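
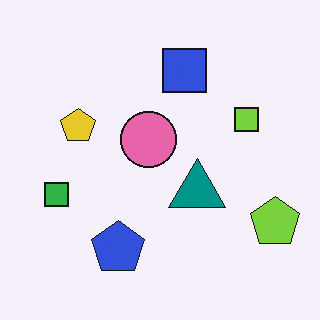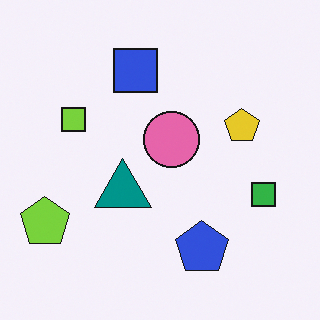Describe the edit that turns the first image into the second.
Flipped horizontally (left ↔ right).

The lime pentagon is in the bottom-right of the first image and the bottom-left of the second — shapes on opposite sides of the vertical midline have swapped in a mirror flip.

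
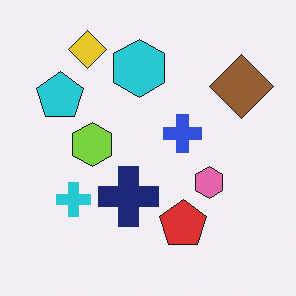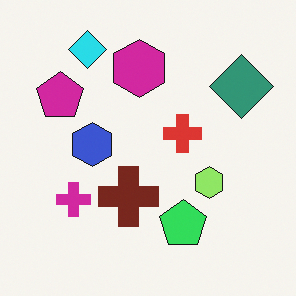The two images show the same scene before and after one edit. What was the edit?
The second image is the first hue-shifted noticeably.

Every shape's color has rotated by the same amount around the hue wheel — a uniform hue shift.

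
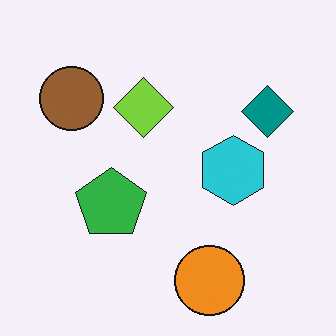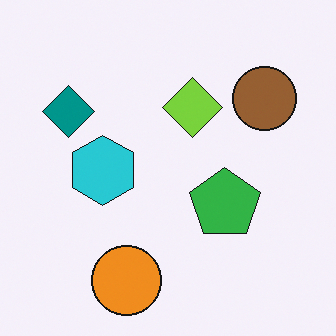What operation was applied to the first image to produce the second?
The transformation is: flipped horizontally (left ↔ right).

The teal diamond is in the top-right of the first image and the top-left of the second — shapes on opposite sides of the vertical midline have swapped in a mirror flip.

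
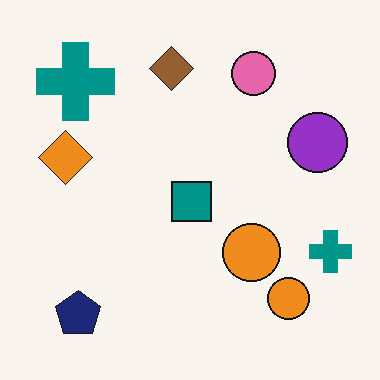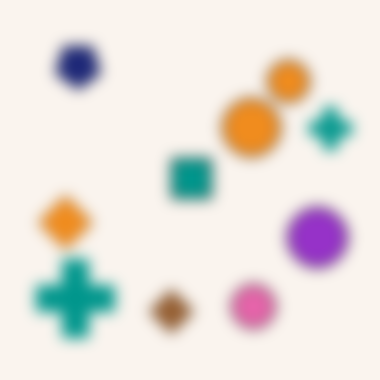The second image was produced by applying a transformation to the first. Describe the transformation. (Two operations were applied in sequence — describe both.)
The transformation is: strongly gaussian-blurred, then flipped vertically (top ↔ bottom).

Shape edges and outlines are uniformly softened across the whole image. The navy pentagon is in the bottom-left of the first image and the top-left of the second — shapes on opposite sides of the horizontal midline have swapped in a mirror flip.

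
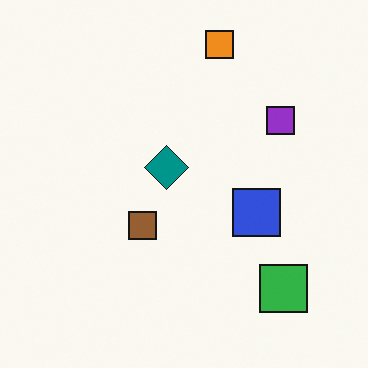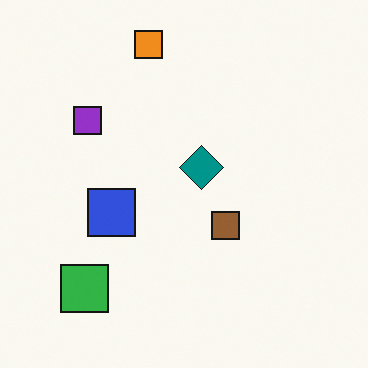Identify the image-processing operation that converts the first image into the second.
The image was flipped horizontally (left ↔ right).

The green square is in the bottom-right of the first image and the bottom-left of the second — shapes on opposite sides of the vertical midline have swapped in a mirror flip.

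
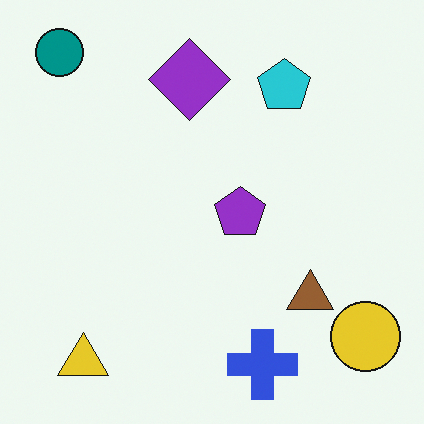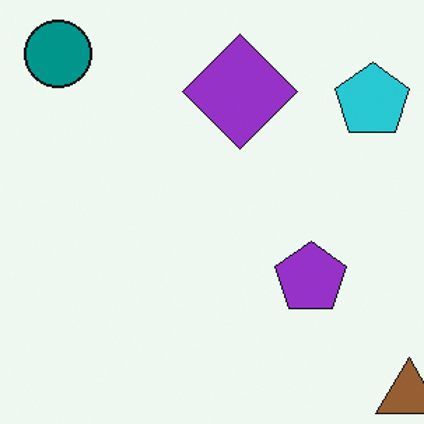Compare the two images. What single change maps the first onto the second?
The transformation is: cropped to a modestly smaller region and rescaled.

The visible shapes are larger and the field of view is narrower; shapes near the original edges may be partly or wholly outside the frame — a crop-and-rescale.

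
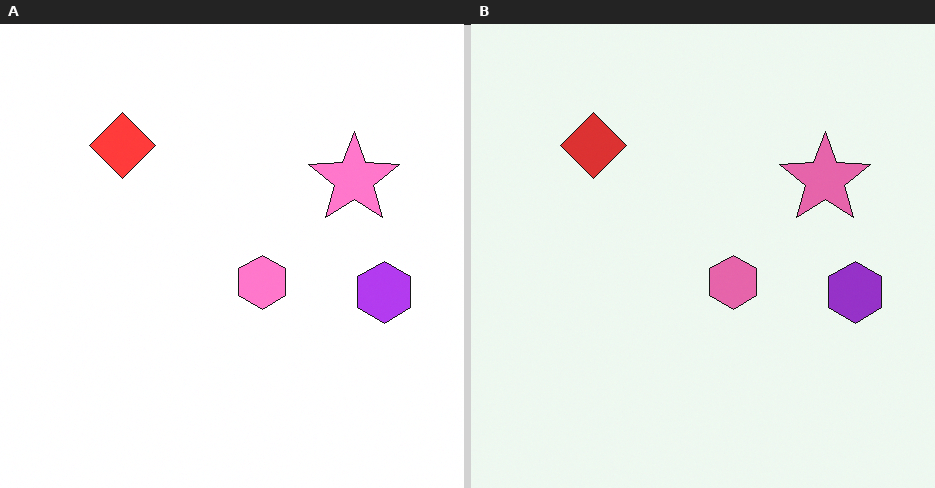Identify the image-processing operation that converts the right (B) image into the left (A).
Brightened a little.

Every pixel — background and shapes alike — is uniformly brightened.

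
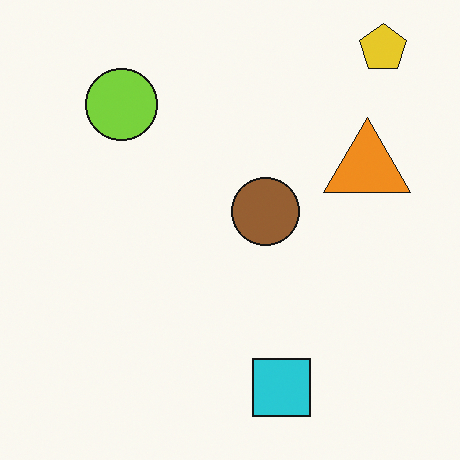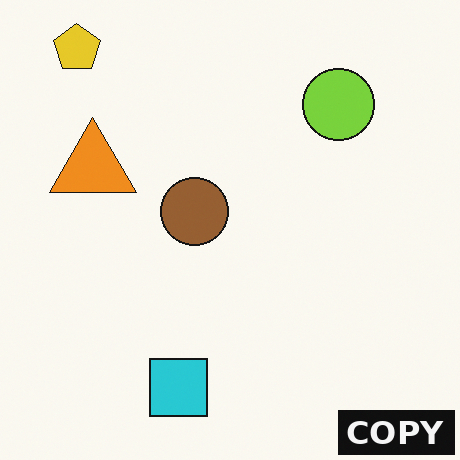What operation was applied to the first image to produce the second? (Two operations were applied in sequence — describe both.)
The second image is the first flipped horizontally (left ↔ right), then watermarked with the text "COPY" in the lower-right corner.

The yellow pentagon is in the top-right of the first image and the top-left of the second — shapes on opposite sides of the vertical midline have swapped in a mirror flip. A dark label reading "COPY" appears in the lower-right corner.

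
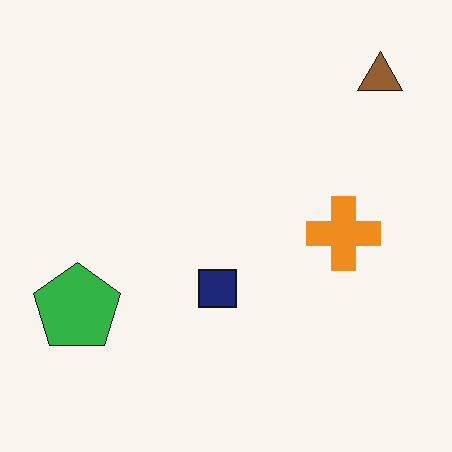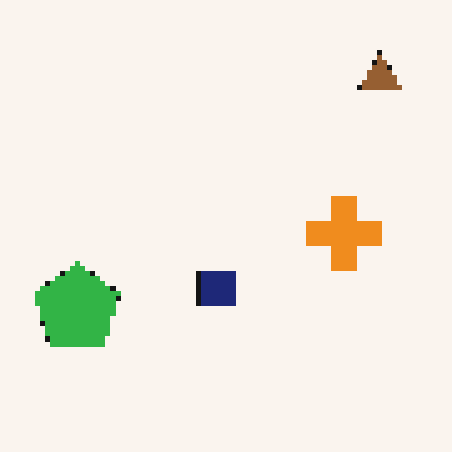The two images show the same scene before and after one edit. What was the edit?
The transformation is: lightly pixelated (a mild mosaic effect).

Shapes are reduced to large square blocks; fine edges and outlines are lost — a downscale-then-upscale (mosaic) effect.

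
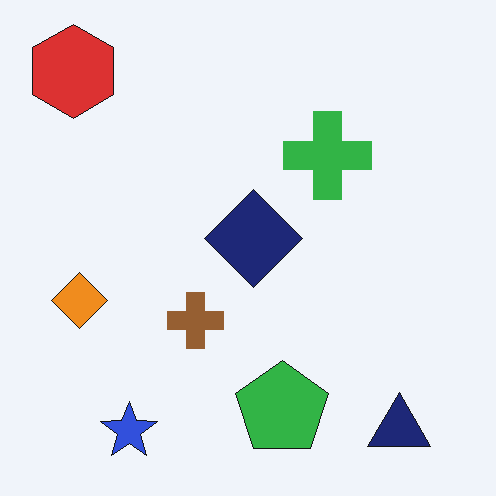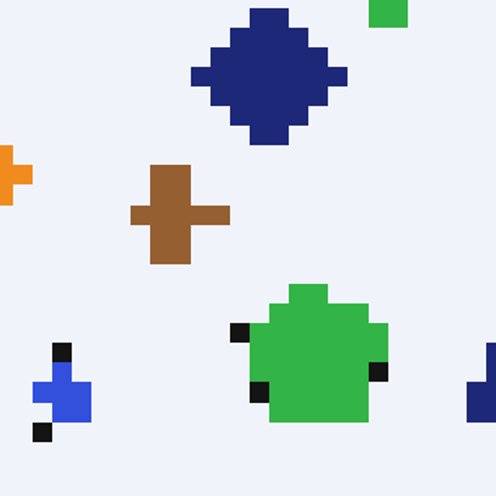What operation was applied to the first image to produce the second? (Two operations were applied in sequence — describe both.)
The second image is the first coarsely pixelated, then cropped to a noticeably smaller region and rescaled.

Shapes are reduced to large square blocks; fine edges and outlines are lost — a downscale-then-upscale (mosaic) effect. The visible shapes are larger and the field of view is narrower; shapes near the original edges may be partly or wholly outside the frame — a crop-and-rescale.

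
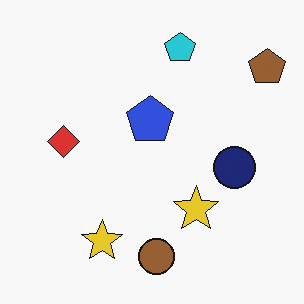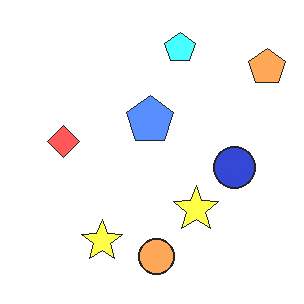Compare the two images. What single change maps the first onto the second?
The second image is the first noticeably brightened.

Every pixel — background and shapes alike — is uniformly brightened.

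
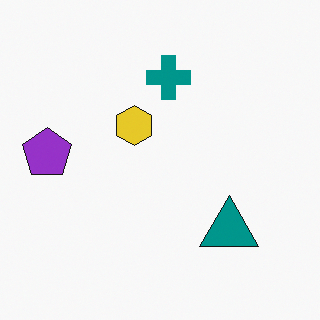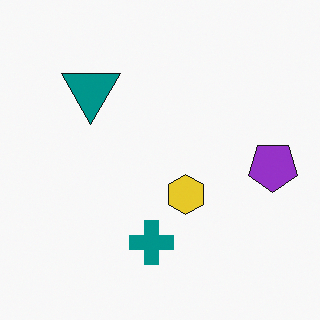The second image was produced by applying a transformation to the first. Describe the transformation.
The transformation is: rotated 180°.

The purple pentagon sits in the left of the first image and the right of the second — consistent with a whole-image 180° rotation.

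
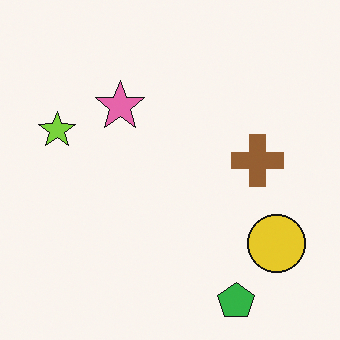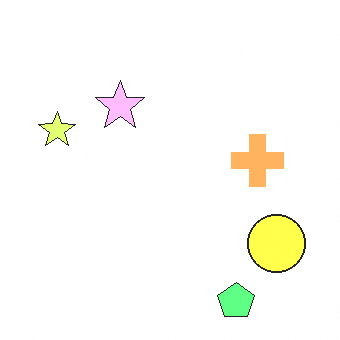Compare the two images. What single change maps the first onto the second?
The image was noticeably brightened.

Every pixel — background and shapes alike — is uniformly brightened.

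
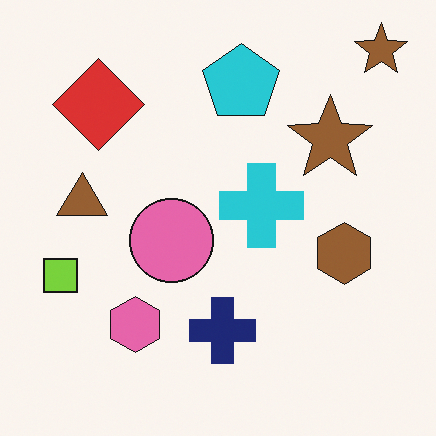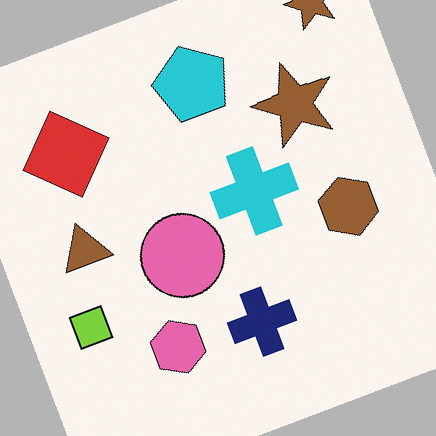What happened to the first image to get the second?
The transformation is: rotated counter-clockwise by a clearly visible amount.

Every shape is tilted by the same angle and the image corners show triangular fill wedges — a whole-image rotation by a non-right angle.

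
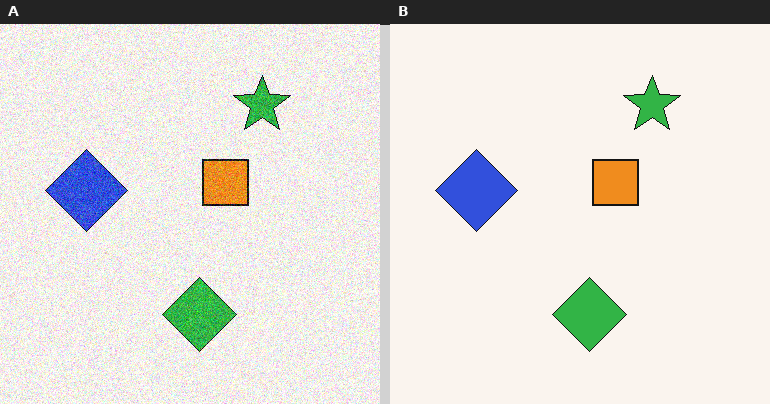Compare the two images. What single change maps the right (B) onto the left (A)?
The transformation is: degraded with visible gaussian noise.

Random speckle covers the whole image, including the flat background.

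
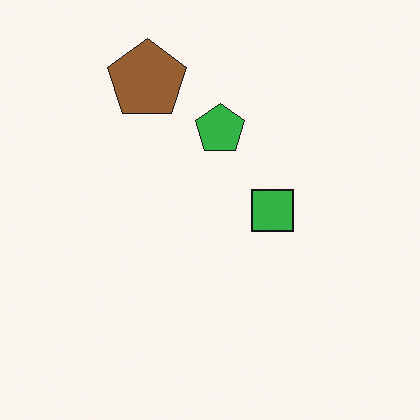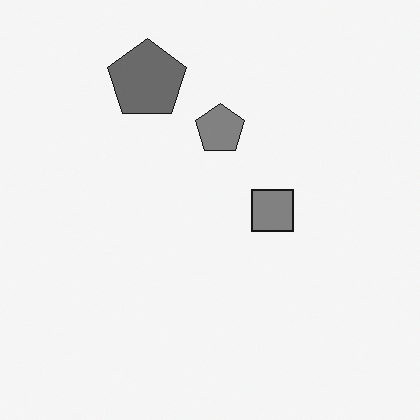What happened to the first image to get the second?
It was converted to grayscale.

All color is removed — every shape is now a shade of grey.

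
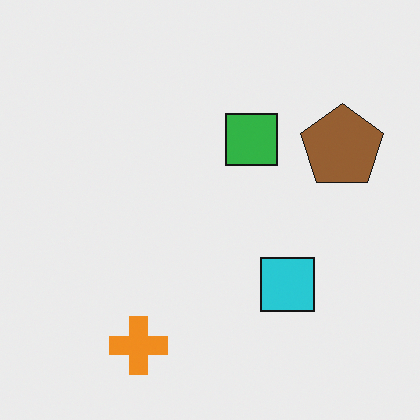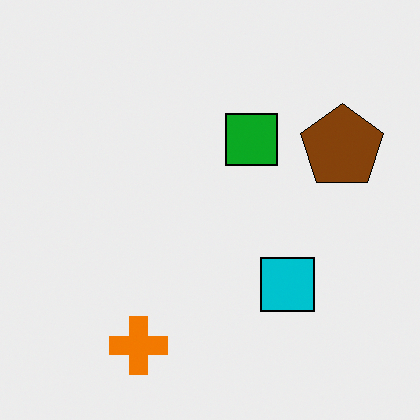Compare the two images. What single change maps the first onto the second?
The image was given slightly increased contrast.

Tones are pushed away from mid-grey across the whole image — a global contrast change.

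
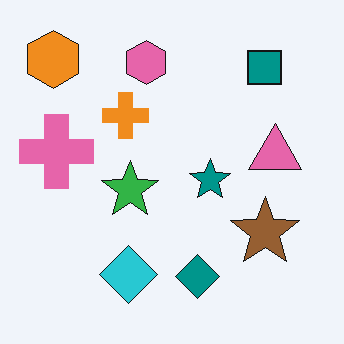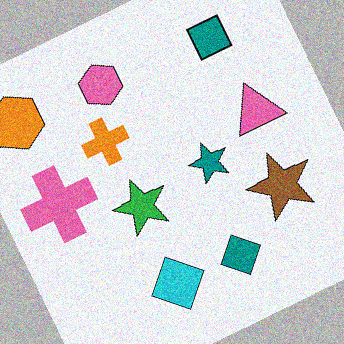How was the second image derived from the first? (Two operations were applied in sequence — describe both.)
Rotated counter-clockwise by a clearly visible amount, then degraded with visible gaussian noise.

Every shape is tilted by the same angle and the image corners show triangular fill wedges — a whole-image rotation by a non-right angle. Random speckle covers the whole image, including the flat background.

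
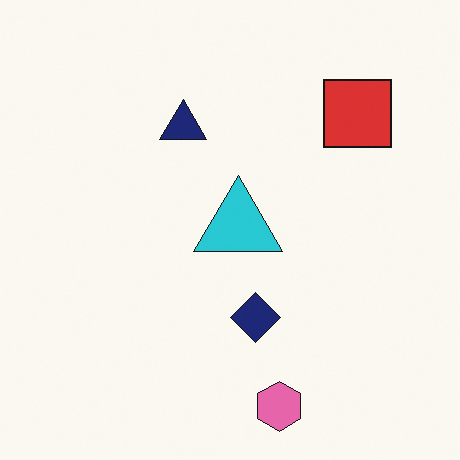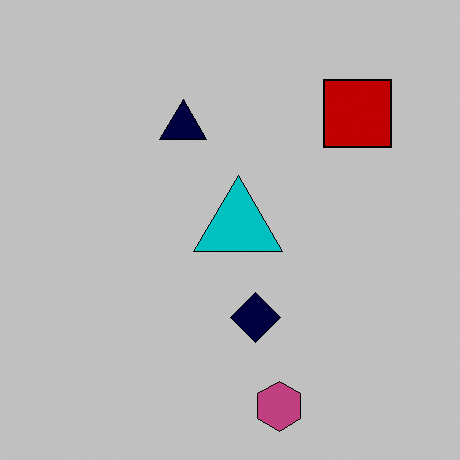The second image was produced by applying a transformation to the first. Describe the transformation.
It was aggressively posterized.

Each flat color has snapped to a coarser quantized level — most visibly, the near-white background has dropped to a flat grey.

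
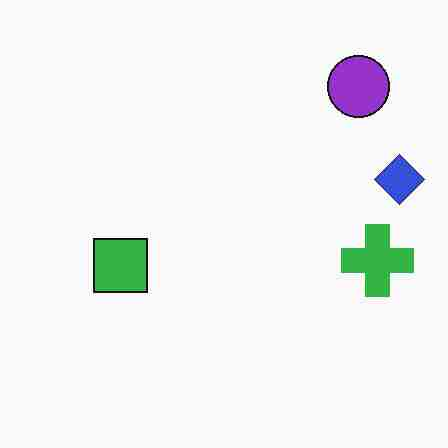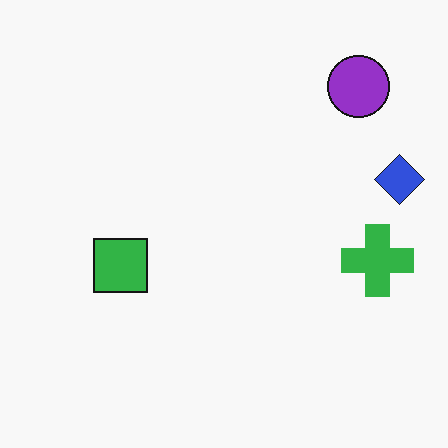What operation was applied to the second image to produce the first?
It was degraded with heavy JPEG compression.

Blocky 8×8 compression artifacts appear around shape edges and the flat background shows ringing — characteristic JPEG degradation.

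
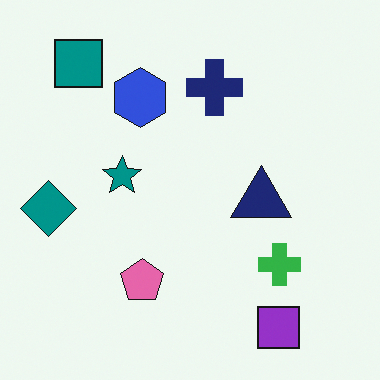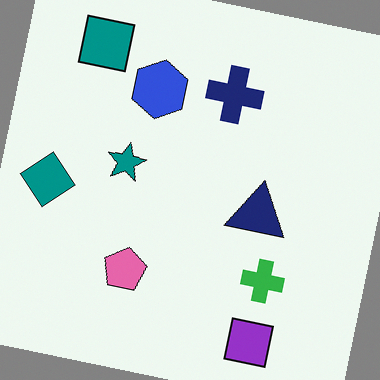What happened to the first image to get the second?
It was rotated clockwise by a slight angle.

Every shape is tilted by the same angle and the image corners show triangular fill wedges — a whole-image rotation by a non-right angle.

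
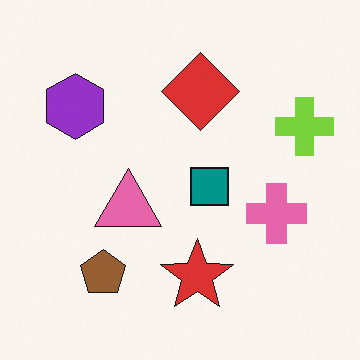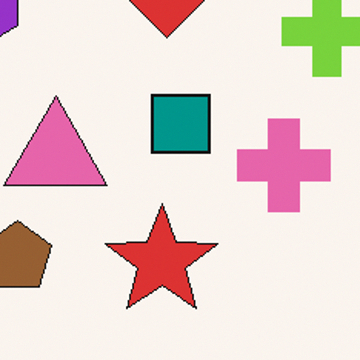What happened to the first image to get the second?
This is the original image cropped slightly and scaled back up.

The visible shapes are larger and the field of view is narrower; shapes near the original edges may be partly or wholly outside the frame — a crop-and-rescale.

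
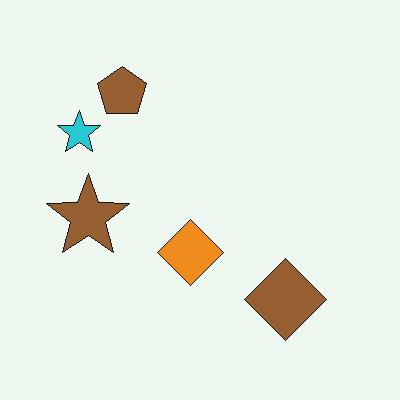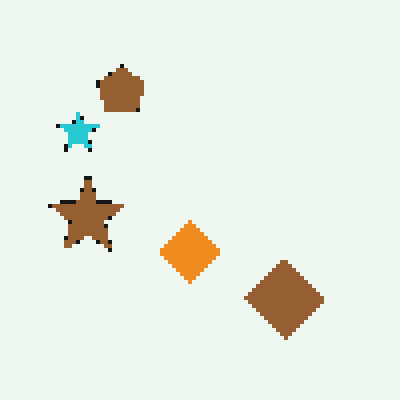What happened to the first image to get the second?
Lightly pixelated (a mild mosaic effect).

Shapes are reduced to large square blocks; fine edges and outlines are lost — a downscale-then-upscale (mosaic) effect.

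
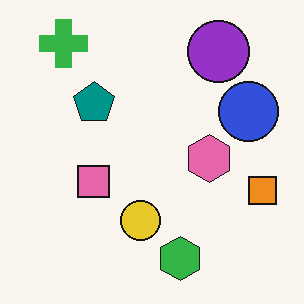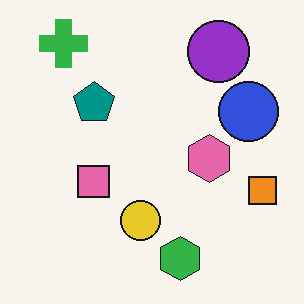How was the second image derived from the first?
It was given moderate JPEG compression.

Blocky 8×8 compression artifacts appear around shape edges and the flat background shows ringing — characteristic JPEG degradation.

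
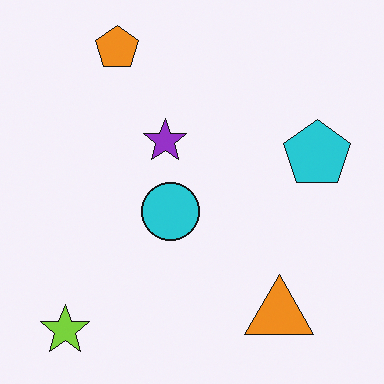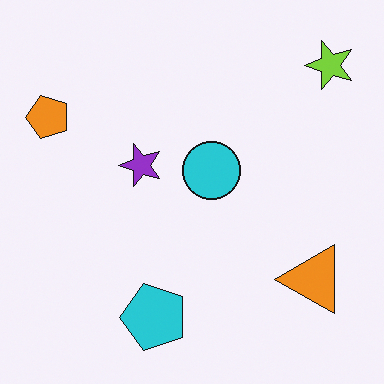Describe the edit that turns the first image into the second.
The second image is the first transposed (reflected across the top-left ↔ bottom-right diagonal).

Shapes have swapped their row and column positions — what was in the top-right is now in the bottom-left — a diagonal reflection.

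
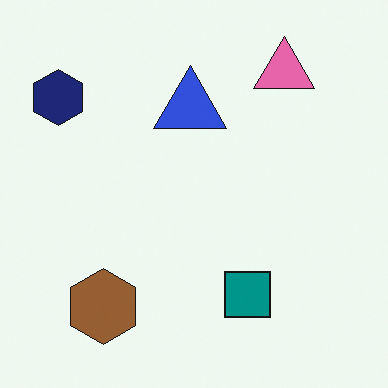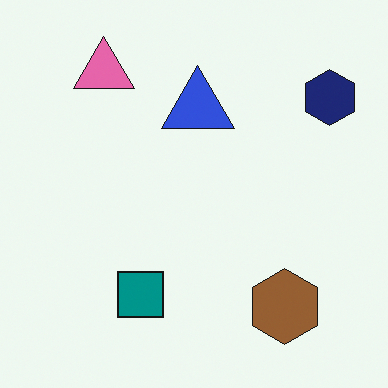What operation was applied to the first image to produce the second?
The image was flipped horizontally (left ↔ right).

The navy hexagon is in the top-left of the first image and the top-right of the second — shapes on opposite sides of the vertical midline have swapped in a mirror flip.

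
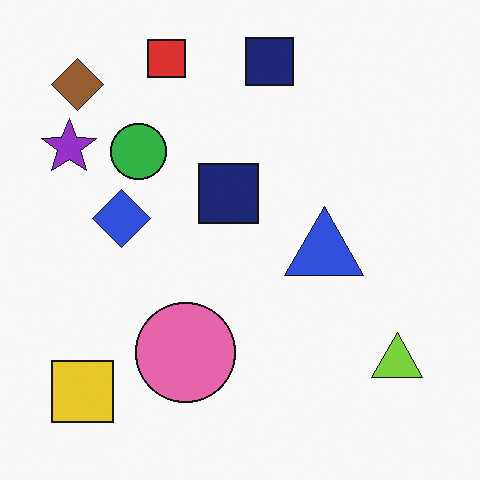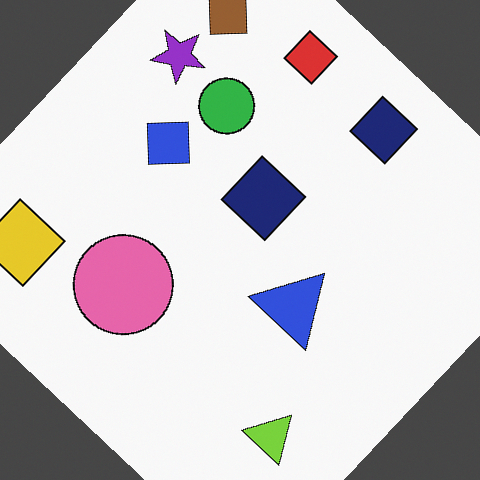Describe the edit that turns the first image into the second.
The transformation is: rotated clockwise by a large amount — several tens of degrees.

Every shape is tilted by the same angle and the image corners show triangular fill wedges — a whole-image rotation by a non-right angle.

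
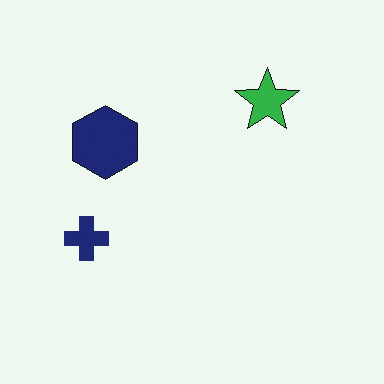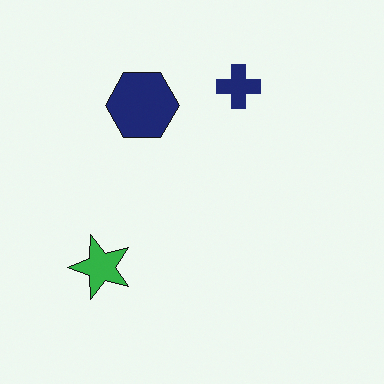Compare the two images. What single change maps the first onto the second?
Transposed (reflected across the top-left ↔ bottom-right diagonal).

Shapes have swapped their row and column positions — what was in the top-right is now in the bottom-left — a diagonal reflection.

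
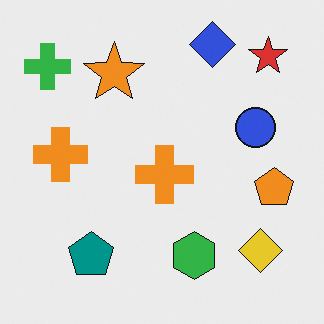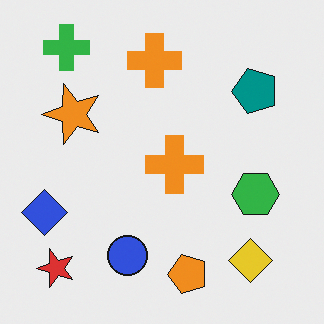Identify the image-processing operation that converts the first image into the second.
Transposed (reflected across the top-left ↔ bottom-right diagonal).

Shapes have swapped their row and column positions — what was in the top-right is now in the bottom-left — a diagonal reflection.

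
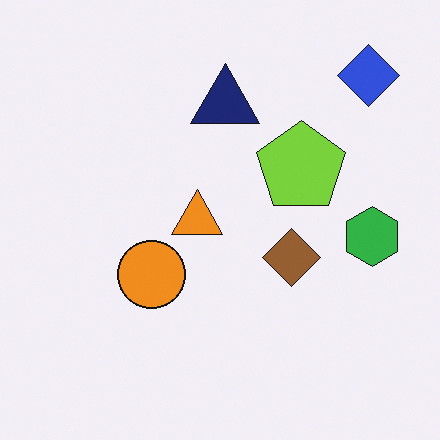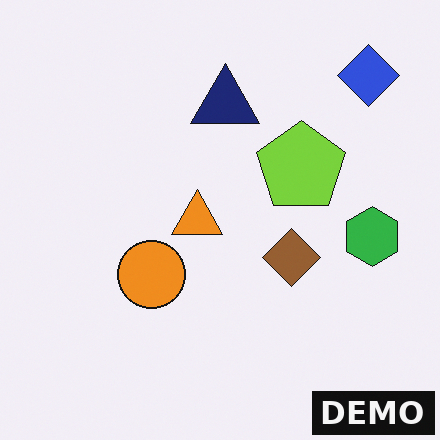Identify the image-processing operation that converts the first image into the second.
The second image is the first watermarked with the text "DEMO" in the lower-right corner.

A dark label reading "DEMO" appears in the lower-right corner.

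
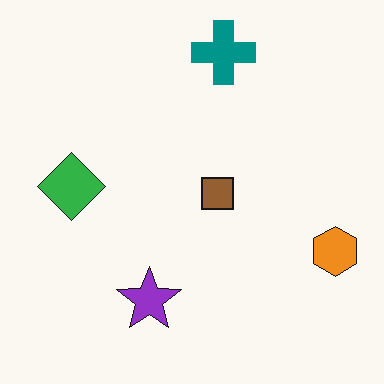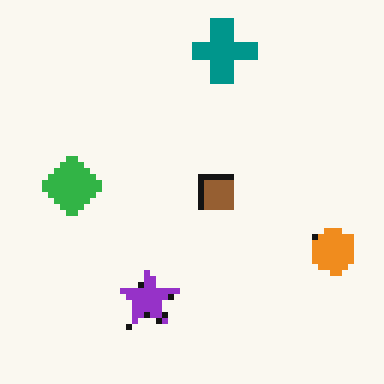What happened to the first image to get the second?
This is the original image pixelated into visible square blocks.

Shapes are reduced to large square blocks; fine edges and outlines are lost — a downscale-then-upscale (mosaic) effect.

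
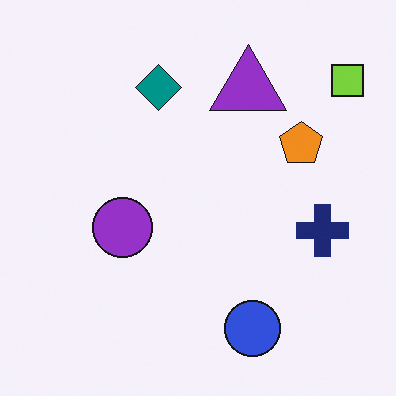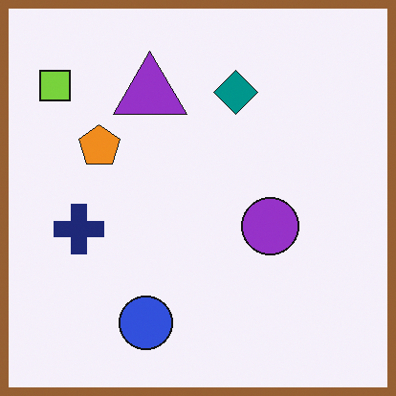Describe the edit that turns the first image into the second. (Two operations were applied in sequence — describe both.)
It was flipped horizontally (left ↔ right), then framed with a brown border.

The lime square is in the top-right of the first image and the top-left of the second — shapes on opposite sides of the vertical midline have swapped in a mirror flip. A solid brown frame runs around the edge of the second image, with the content slightly shrunk inside it.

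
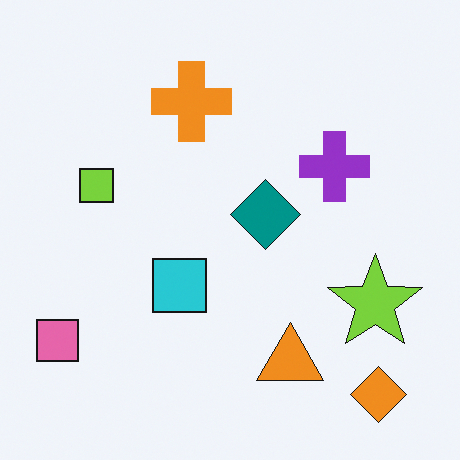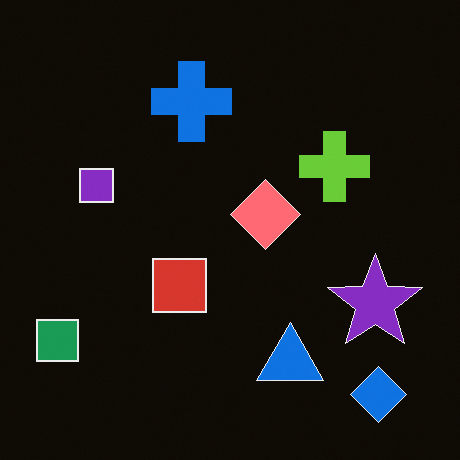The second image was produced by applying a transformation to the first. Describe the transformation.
The second image is the first color-inverted (negative).

The light background has become dark and every shape's color is its complement — a photographic negative.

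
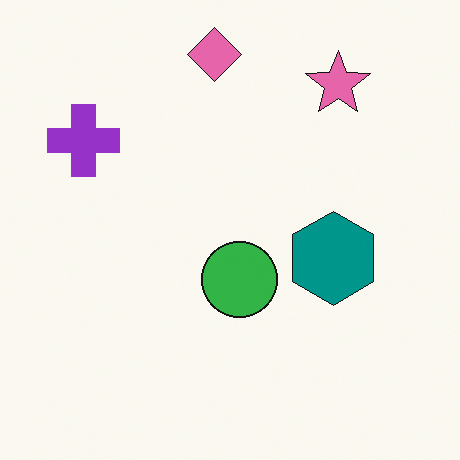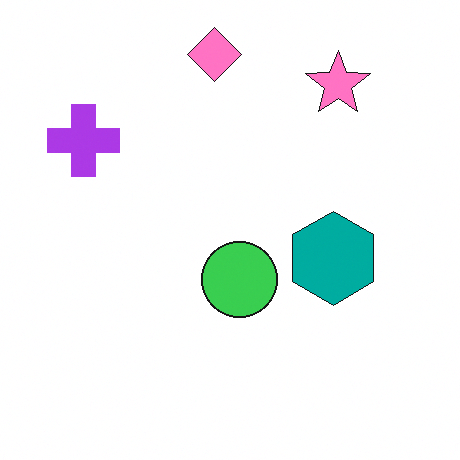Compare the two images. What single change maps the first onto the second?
The image was brightened a little.

Every pixel — background and shapes alike — is uniformly brightened.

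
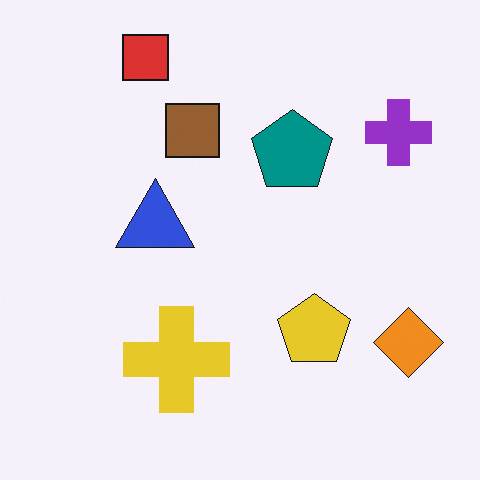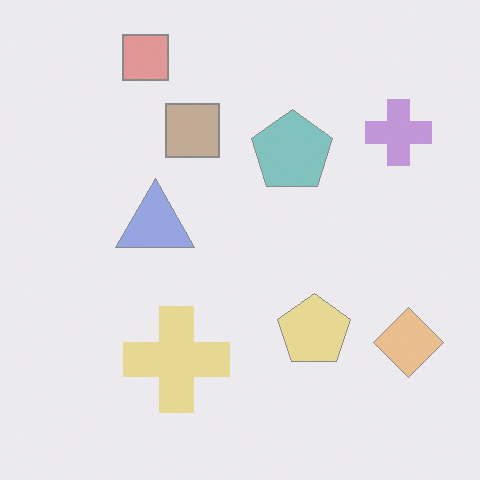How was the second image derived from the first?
This is the original image washed out (contrast reduced).

Tones are pushed toward mid-grey across the whole image — a global contrast change.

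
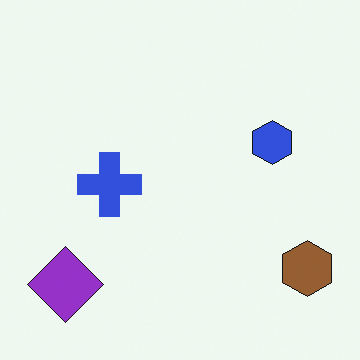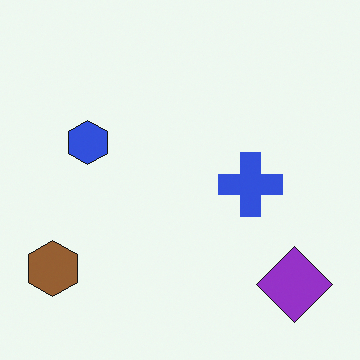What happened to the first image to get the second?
The second image is the first flipped horizontally (left ↔ right).

The brown hexagon is in the bottom-right of the first image and the bottom-left of the second — shapes on opposite sides of the vertical midline have swapped in a mirror flip.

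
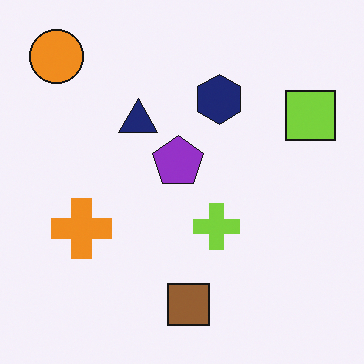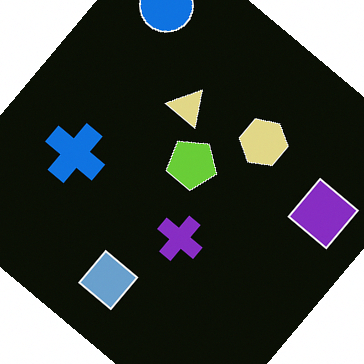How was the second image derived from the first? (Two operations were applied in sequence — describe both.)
This is the original image rotated clockwise by a large amount — several tens of degrees, then color-inverted (negative).

Every shape is tilted by the same angle and the image corners show triangular fill wedges — a whole-image rotation by a non-right angle. The light background has become dark and every shape's color is its complement — a photographic negative.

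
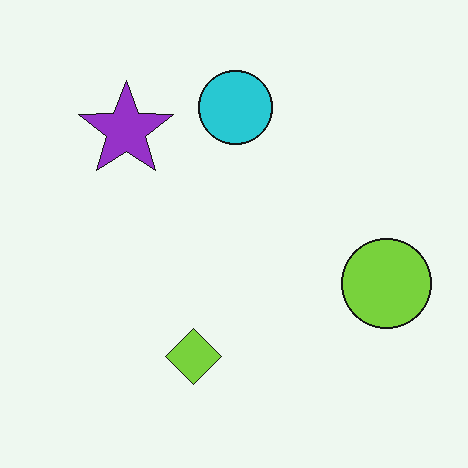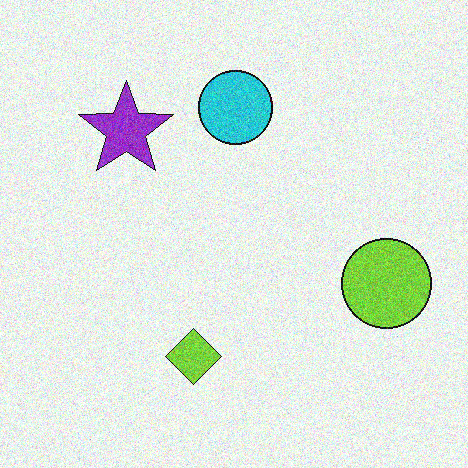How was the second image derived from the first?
The image was degraded with visible gaussian noise.

Random speckle covers the whole image, including the flat background.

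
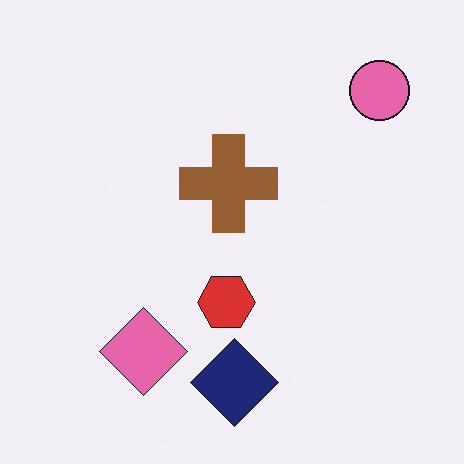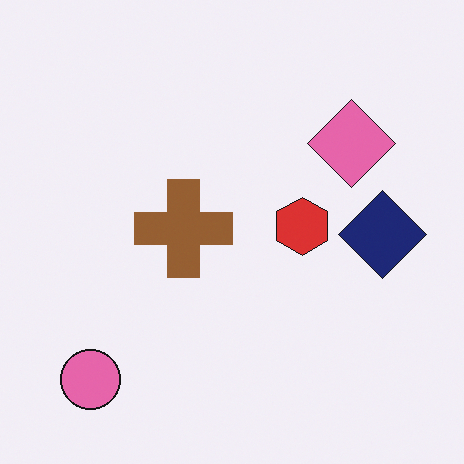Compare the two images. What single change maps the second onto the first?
The first image is the second transposed (reflected across the top-left ↔ bottom-right diagonal).

Shapes have swapped their row and column positions — what was in the top-right is now in the bottom-left — a diagonal reflection.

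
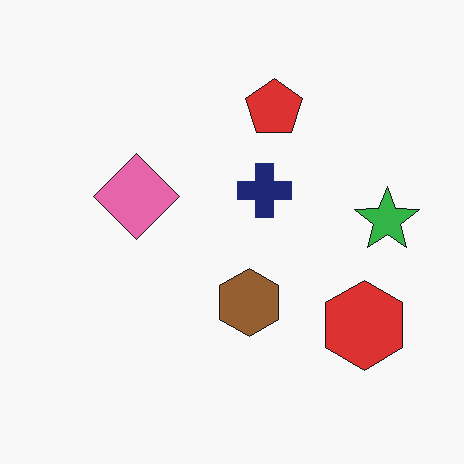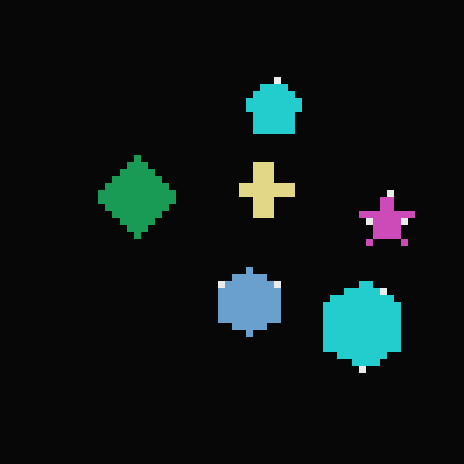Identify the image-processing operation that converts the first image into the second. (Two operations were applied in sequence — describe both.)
Color-inverted (negative), then pixelated into visible square blocks.

The light background has become dark and every shape's color is its complement — a photographic negative. Shapes are reduced to large square blocks; fine edges and outlines are lost — a downscale-then-upscale (mosaic) effect.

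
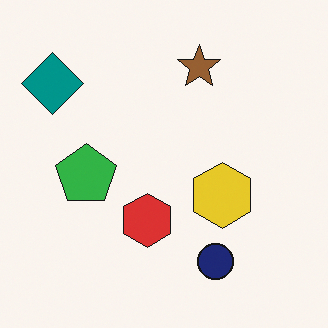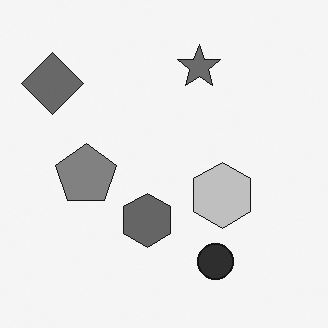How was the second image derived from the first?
The transformation is: converted to grayscale.

All color is removed — every shape is now a shade of grey.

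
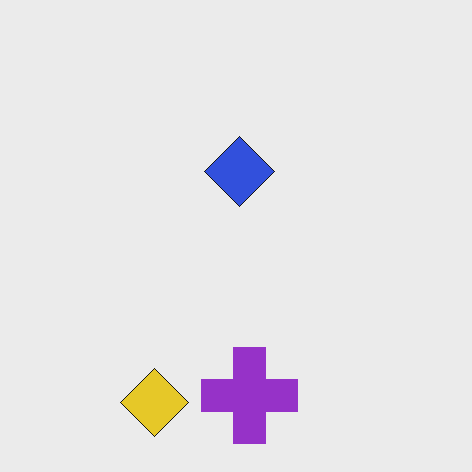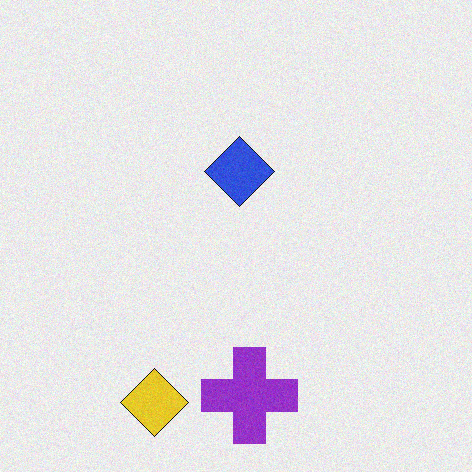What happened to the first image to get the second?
The transformation is: degraded with light additive noise.

Random speckle covers the whole image, including the flat background.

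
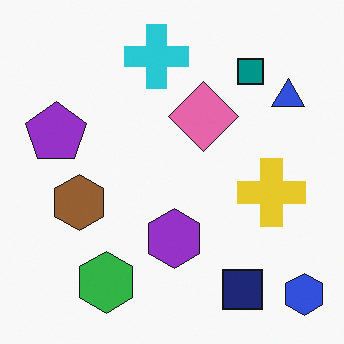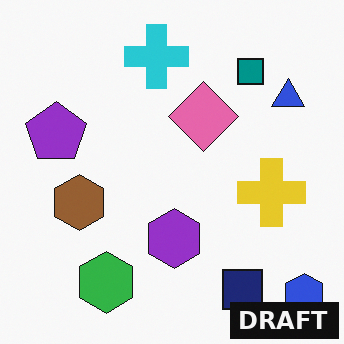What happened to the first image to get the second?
The image was watermarked with the text "DRAFT" in the lower-right corner.

A dark label reading "DRAFT" appears in the lower-right corner.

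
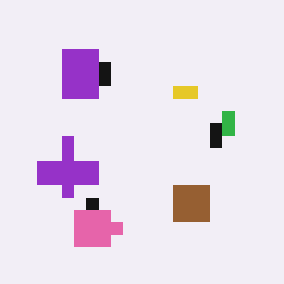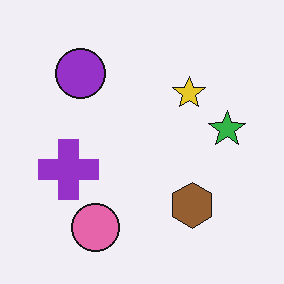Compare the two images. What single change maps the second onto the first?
It was coarsely pixelated.

Shapes are reduced to large square blocks; fine edges and outlines are lost — a downscale-then-upscale (mosaic) effect.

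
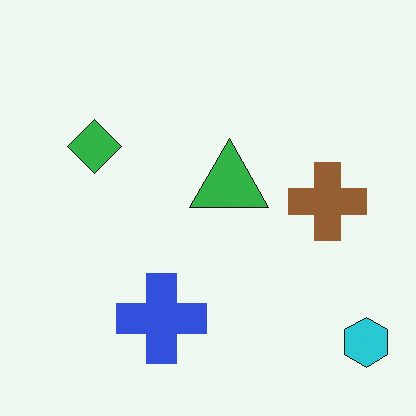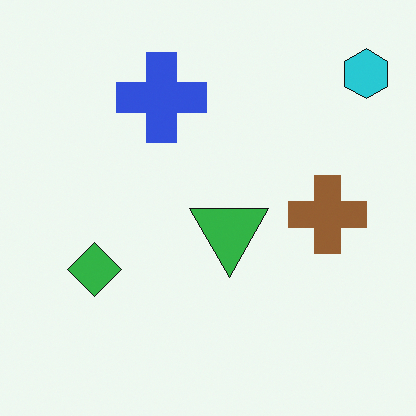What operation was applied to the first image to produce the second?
It was flipped vertically (top ↔ bottom).

The cyan hexagon is in the bottom-right of the first image and the top-right of the second — shapes on opposite sides of the horizontal midline have swapped in a mirror flip.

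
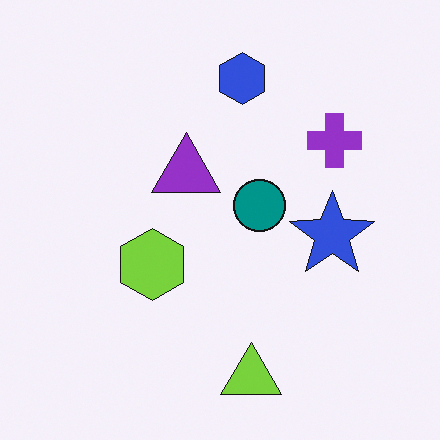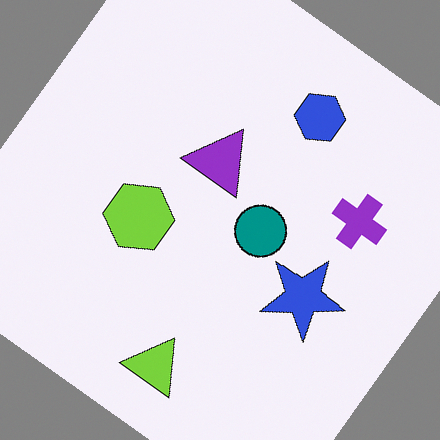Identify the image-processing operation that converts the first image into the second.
It was rotated clockwise by a large amount — several tens of degrees.

Every shape is tilted by the same angle and the image corners show triangular fill wedges — a whole-image rotation by a non-right angle.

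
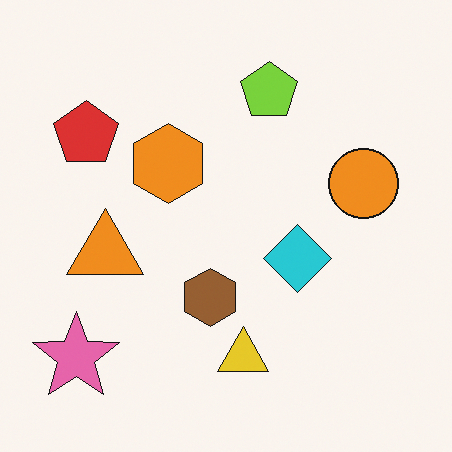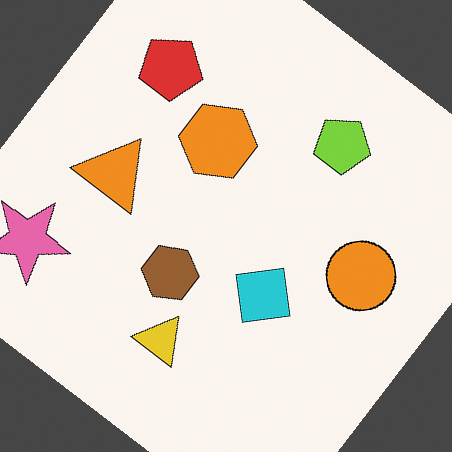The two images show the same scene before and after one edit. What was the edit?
The transformation is: rotated clockwise by a large amount — several tens of degrees.

Every shape is tilted by the same angle and the image corners show triangular fill wedges — a whole-image rotation by a non-right angle.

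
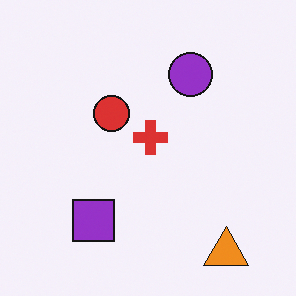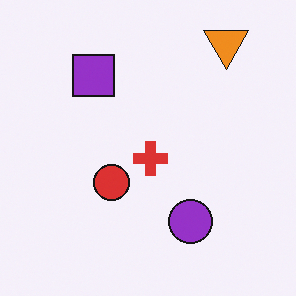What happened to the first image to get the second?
It was flipped vertically (top ↔ bottom).

The orange triangle is in the bottom-right of the first image and the top-right of the second — shapes on opposite sides of the horizontal midline have swapped in a mirror flip.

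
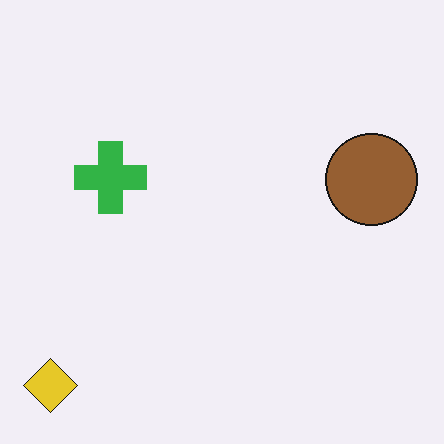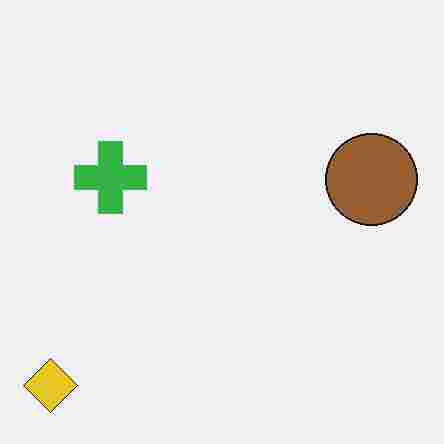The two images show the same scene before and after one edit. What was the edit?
Heavily JPEG-compressed with obvious blocking artifacts.

Blocky 8×8 compression artifacts appear around shape edges and the flat background shows ringing — characteristic JPEG degradation.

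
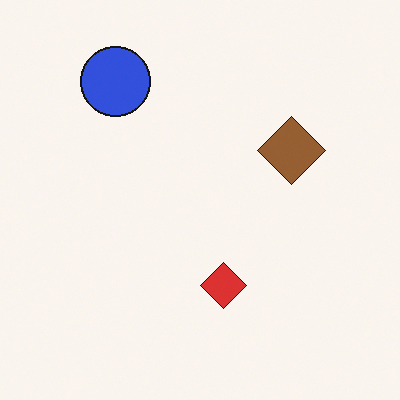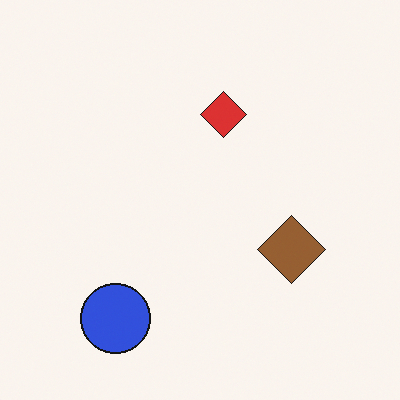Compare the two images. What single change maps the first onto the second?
The second image is the first flipped vertically (top ↔ bottom).

The blue circle is in the top-left of the first image and the bottom-left of the second — shapes on opposite sides of the horizontal midline have swapped in a mirror flip.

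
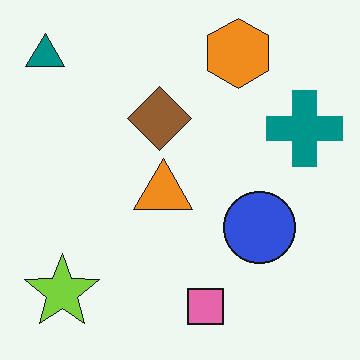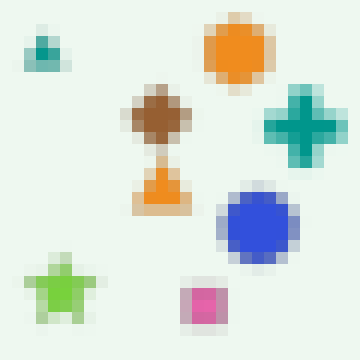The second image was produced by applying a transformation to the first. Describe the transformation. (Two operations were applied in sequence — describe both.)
The second image is the first noticeably gaussian-blurred, then heavily pixelated into large blocks.

Shape edges and outlines are uniformly softened across the whole image. Shapes are reduced to large square blocks; fine edges and outlines are lost — a downscale-then-upscale (mosaic) effect.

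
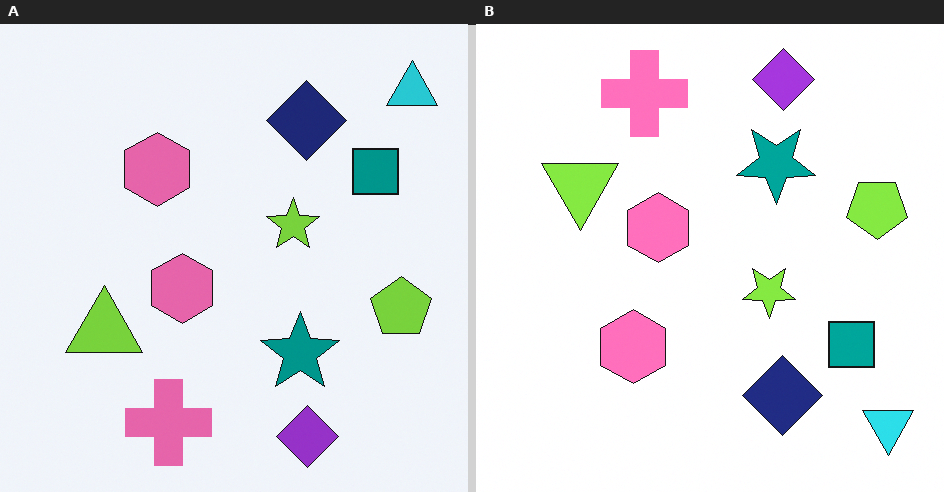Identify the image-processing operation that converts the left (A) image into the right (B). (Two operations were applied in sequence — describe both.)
The transformation is: flipped vertically (top ↔ bottom), then slightly brightened.

The purple diamond is in the bottom of the left (A) image and the top of the right (B) — shapes on opposite sides of the horizontal midline have swapped in a mirror flip. Every pixel — background and shapes alike — is uniformly brightened.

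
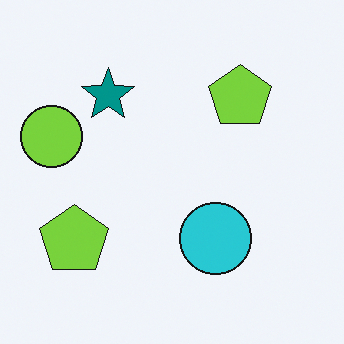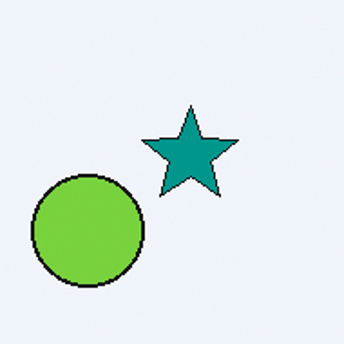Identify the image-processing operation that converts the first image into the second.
The image was cropped to a noticeably smaller region and rescaled.

The visible shapes are larger and the field of view is narrower; shapes near the original edges may be partly or wholly outside the frame — a crop-and-rescale.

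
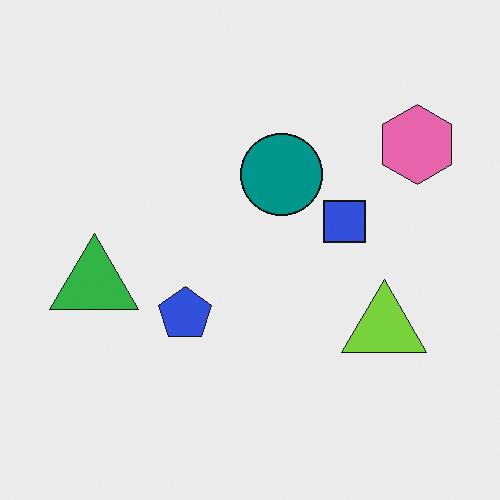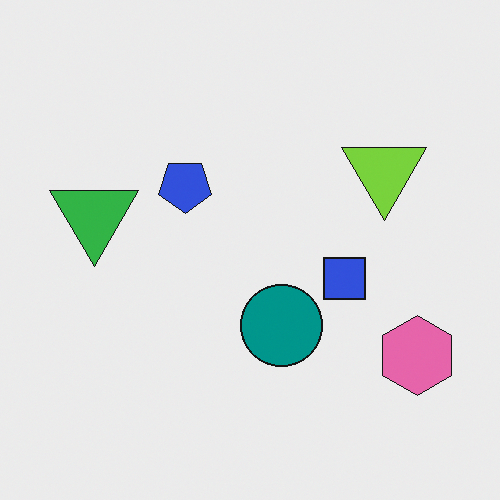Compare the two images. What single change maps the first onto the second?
Flipped vertically (top ↔ bottom).

The pink hexagon is in the top-right of the first image and the bottom-right of the second — shapes on opposite sides of the horizontal midline have swapped in a mirror flip.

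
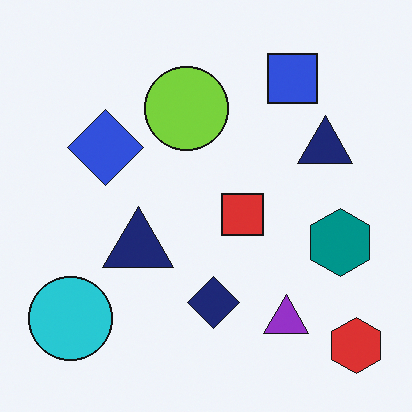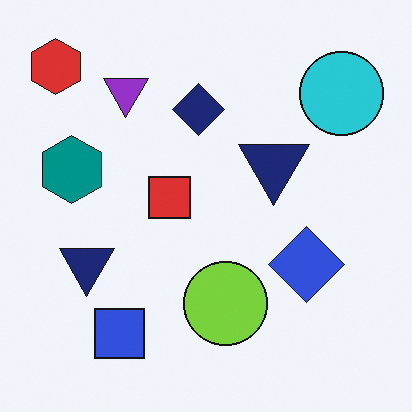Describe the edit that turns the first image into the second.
The image was rotated 180°.

The red hexagon sits in the bottom-right of the first image and the top-left of the second — consistent with a whole-image 180° rotation.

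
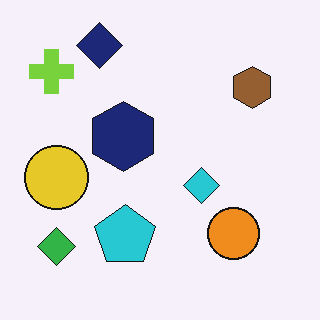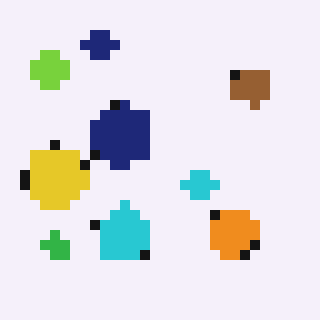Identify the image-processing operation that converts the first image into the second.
It was coarsely pixelated.

Shapes are reduced to large square blocks; fine edges and outlines are lost — a downscale-then-upscale (mosaic) effect.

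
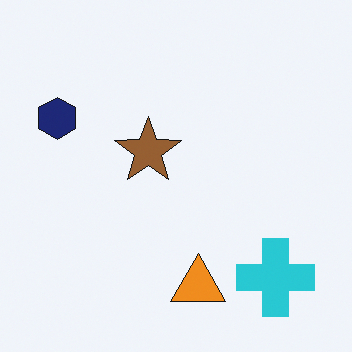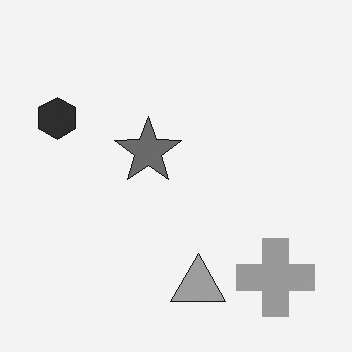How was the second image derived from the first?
This is the original image converted to grayscale.

All color is removed — every shape is now a shade of grey.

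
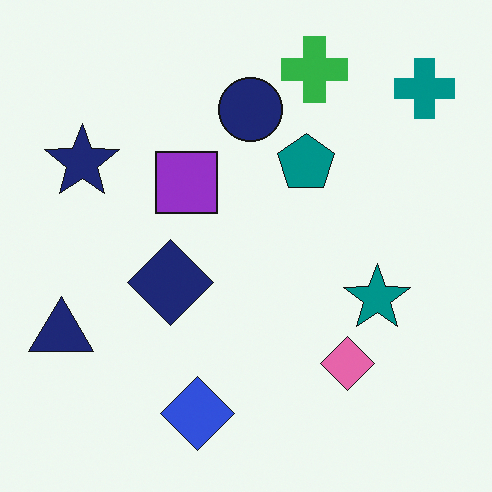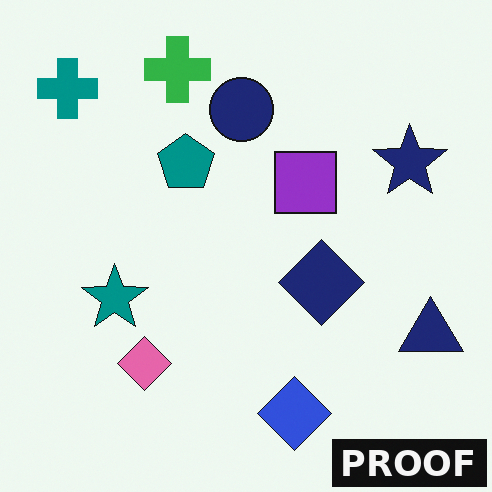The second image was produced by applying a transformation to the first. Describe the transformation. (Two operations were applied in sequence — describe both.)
Flipped horizontally (left ↔ right), then watermarked with the text "PROOF" in the lower-right corner.

The navy triangle is in the bottom-left of the first image and the bottom-right of the second — shapes on opposite sides of the vertical midline have swapped in a mirror flip. A dark label reading "PROOF" appears in the lower-right corner.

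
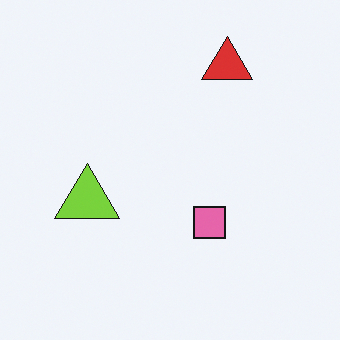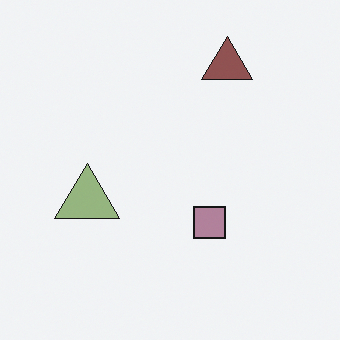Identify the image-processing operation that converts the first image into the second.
The second image is the first made much more muted (saturation change).

All colors are more muted and greyish — a global saturation change.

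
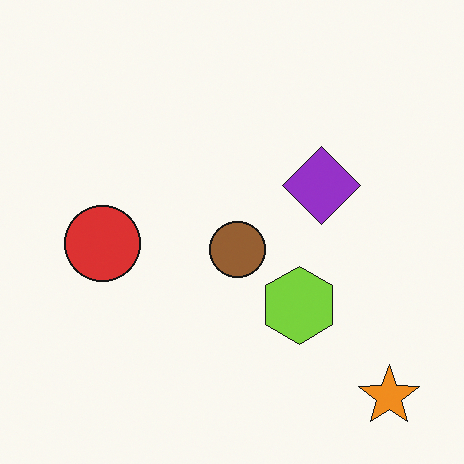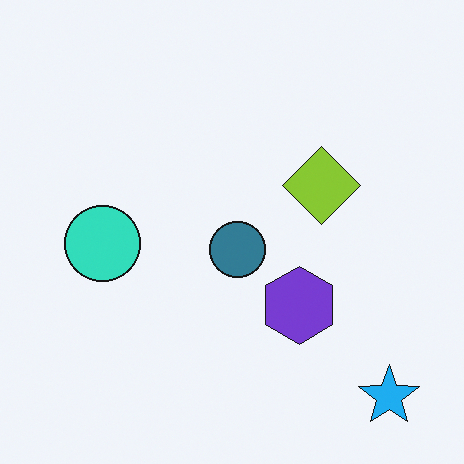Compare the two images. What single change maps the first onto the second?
This is the original image hue-shifted by a large amount.

Every shape's color has rotated by the same amount around the hue wheel — a uniform hue shift.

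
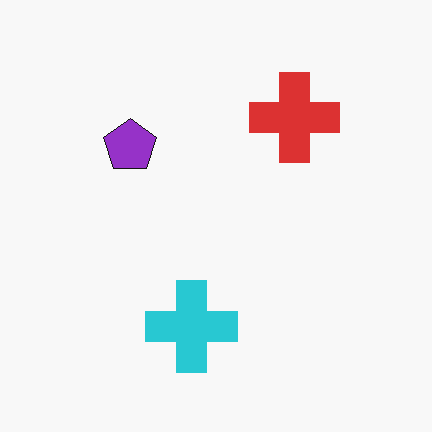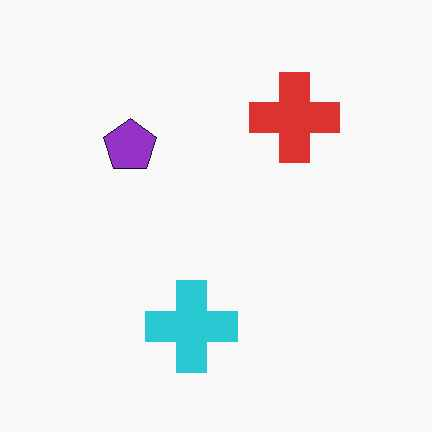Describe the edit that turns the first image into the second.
The second image is the first JPEG-compressed with visible artifacts.

Blocky 8×8 compression artifacts appear around shape edges and the flat background shows ringing — characteristic JPEG degradation.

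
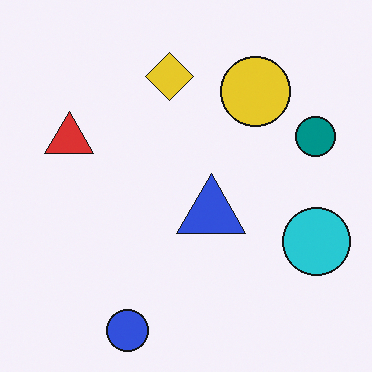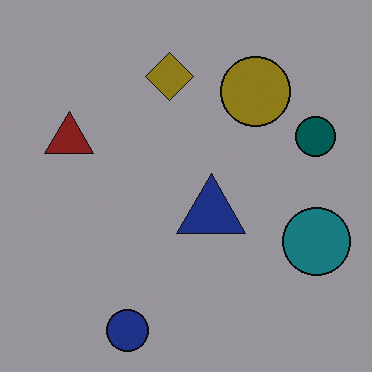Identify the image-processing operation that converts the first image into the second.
The transformation is: darkened a lot.

Every pixel — background and shapes alike — is uniformly darkened.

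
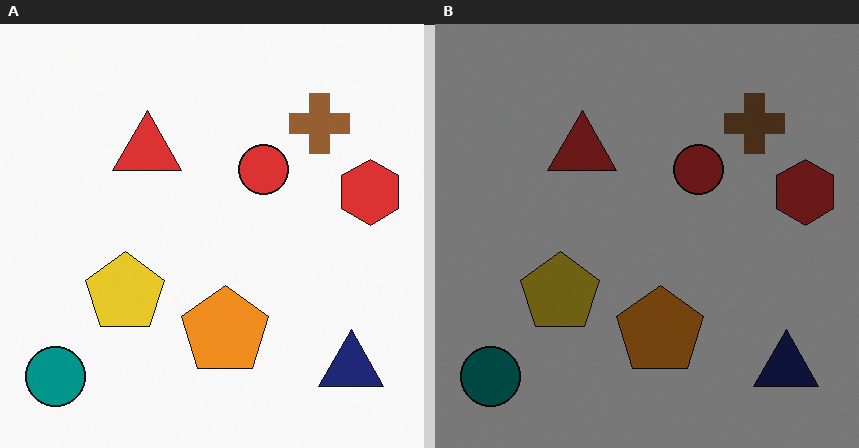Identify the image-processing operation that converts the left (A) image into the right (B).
The right (B) image is the left (A) noticeably darkened.

Every pixel — background and shapes alike — is uniformly darkened.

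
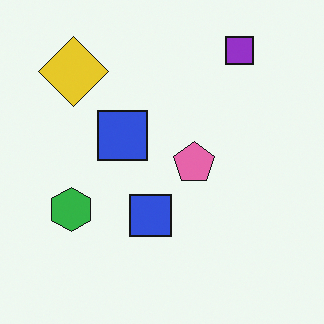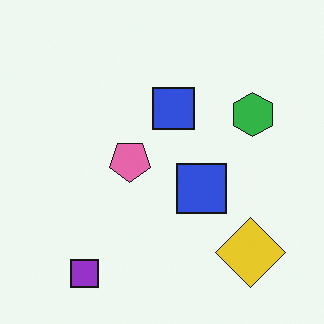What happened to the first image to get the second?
Rotated 180°.

The purple square sits in the top-right of the first image and the bottom-left of the second — consistent with a whole-image 180° rotation.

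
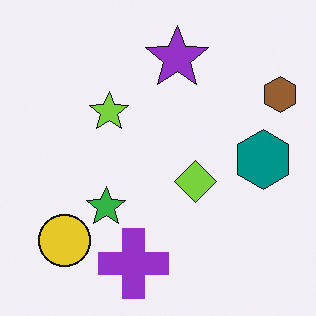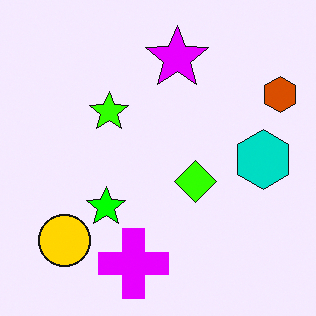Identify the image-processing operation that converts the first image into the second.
Heavily oversaturated.

All colors are more vivid — a global saturation change.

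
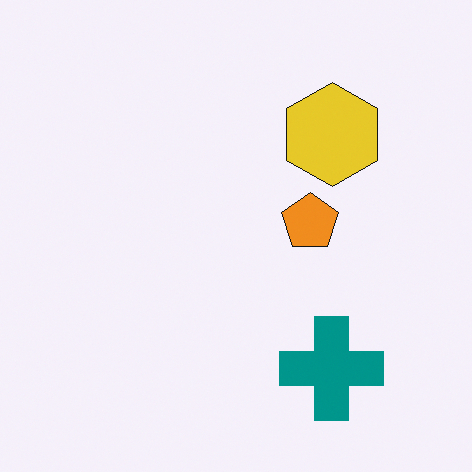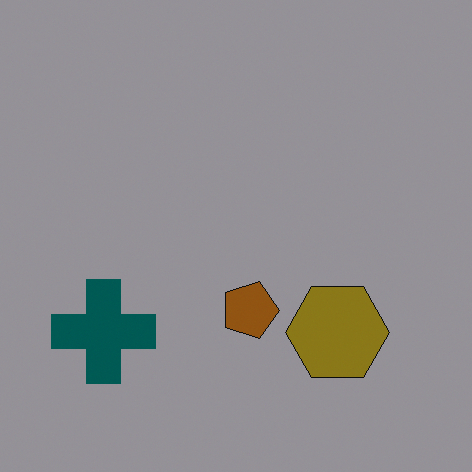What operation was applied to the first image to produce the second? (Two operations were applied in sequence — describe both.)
The image was rotated 90° clockwise, then noticeably darkened.

The teal cross sits in the bottom-right of the first image and the bottom-left of the second — consistent with a whole-image 90° clockwise rotation. Every pixel — background and shapes alike — is uniformly darkened.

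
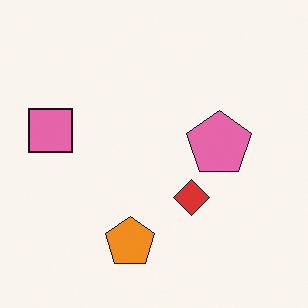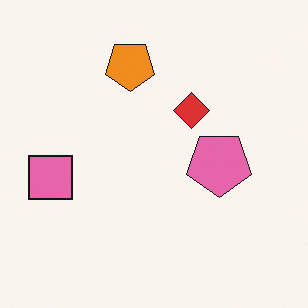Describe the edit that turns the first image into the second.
Flipped vertically (top ↔ bottom).

The orange pentagon is in the bottom of the first image and the top of the second — shapes on opposite sides of the horizontal midline have swapped in a mirror flip.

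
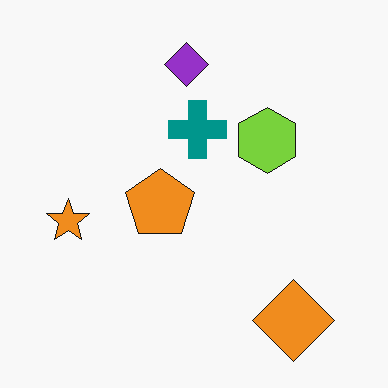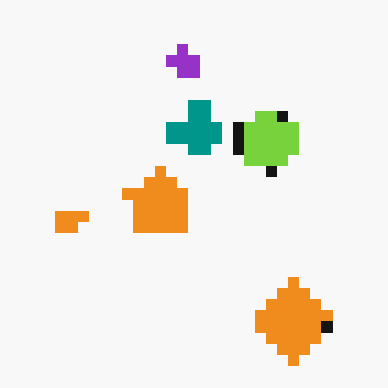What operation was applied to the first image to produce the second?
The transformation is: heavily pixelated into large blocks.

Shapes are reduced to large square blocks; fine edges and outlines are lost — a downscale-then-upscale (mosaic) effect.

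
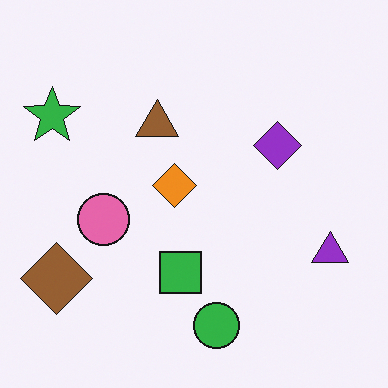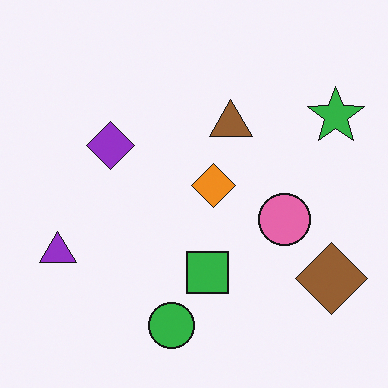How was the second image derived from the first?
Flipped horizontally (left ↔ right).

The green star is in the top-left of the first image and the top-right of the second — shapes on opposite sides of the vertical midline have swapped in a mirror flip.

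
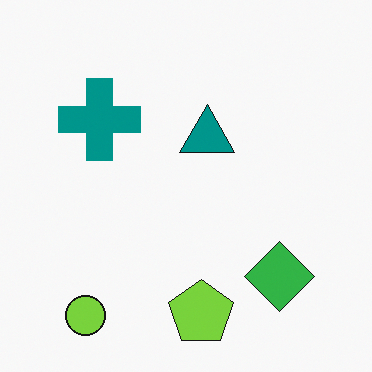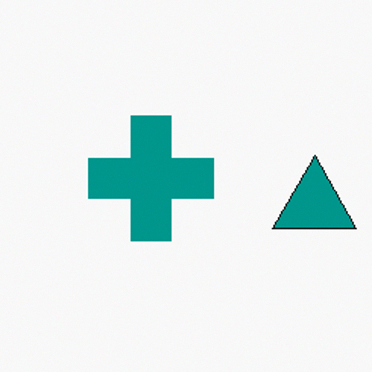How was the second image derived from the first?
The transformation is: cropped to a modestly smaller region and rescaled.

The visible shapes are larger and the field of view is narrower; shapes near the original edges may be partly or wholly outside the frame — a crop-and-rescale.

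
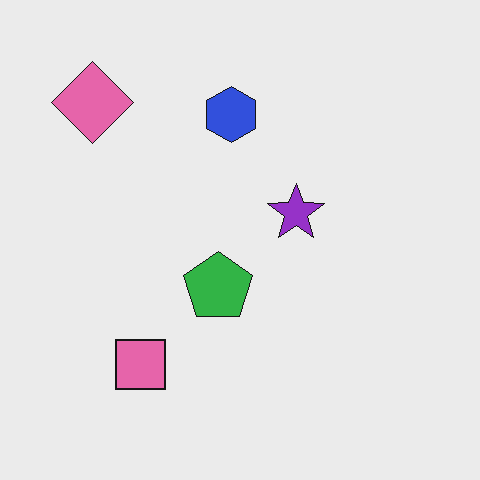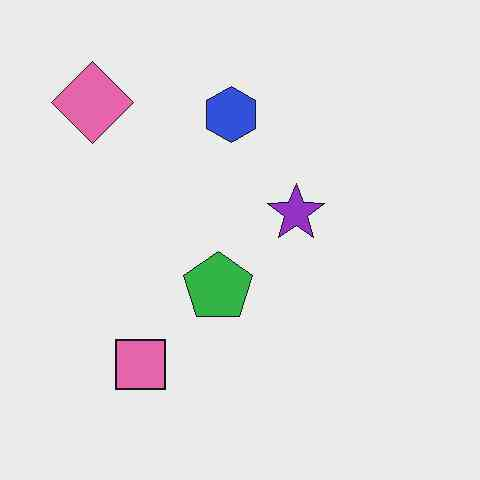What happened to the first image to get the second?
This is the original image JPEG-compressed with visible artifacts.

Blocky 8×8 compression artifacts appear around shape edges and the flat background shows ringing — characteristic JPEG degradation.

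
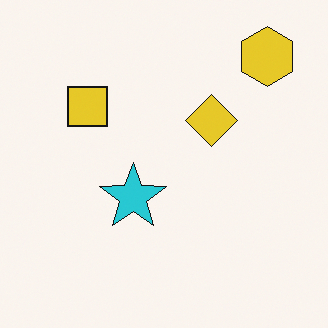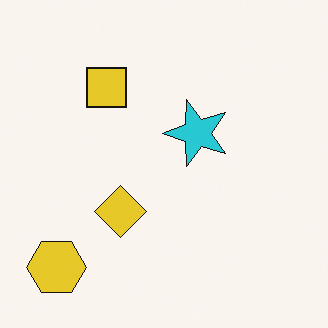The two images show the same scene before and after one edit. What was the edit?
Transposed (reflected across the top-left ↔ bottom-right diagonal).

Shapes have swapped their row and column positions — what was in the top-right is now in the bottom-left — a diagonal reflection.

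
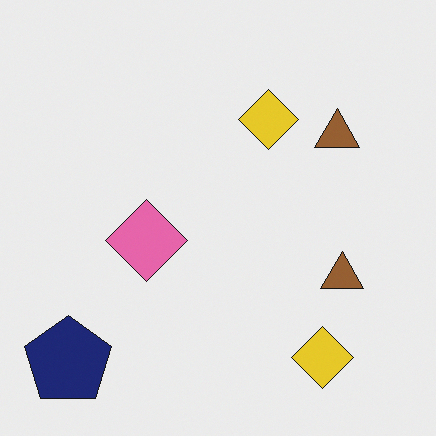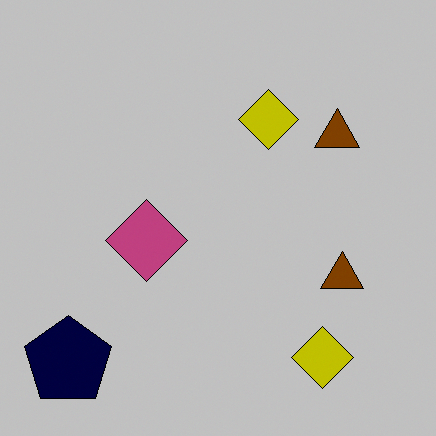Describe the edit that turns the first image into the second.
Heavily posterized to just a handful of flat colors.

Each flat color has snapped to a coarser quantized level — most visibly, the near-white background has dropped to a flat grey.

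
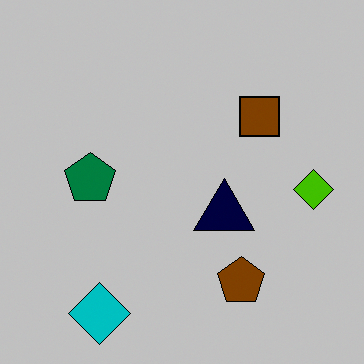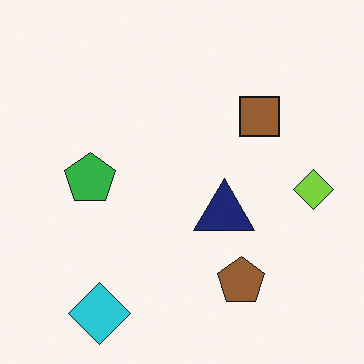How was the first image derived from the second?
Aggressively posterized.

Each flat color has snapped to a coarser quantized level — most visibly, the near-white background has dropped to a flat grey.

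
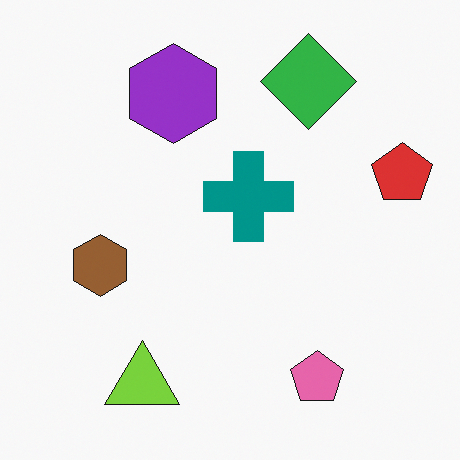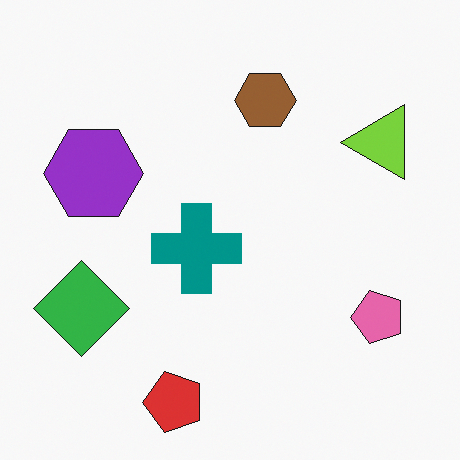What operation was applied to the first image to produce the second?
The second image is the first transposed (reflected across the top-left ↔ bottom-right diagonal).

Shapes have swapped their row and column positions — what was in the top-right is now in the bottom-left — a diagonal reflection.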